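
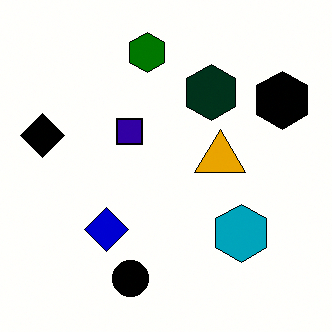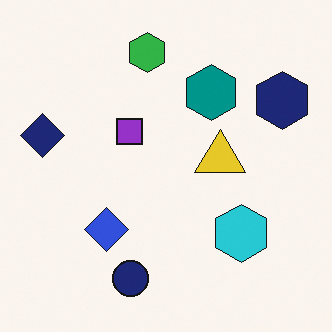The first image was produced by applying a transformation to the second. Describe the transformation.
Given much higher contrast.

Tones are pushed away from mid-grey across the whole image — a global contrast change.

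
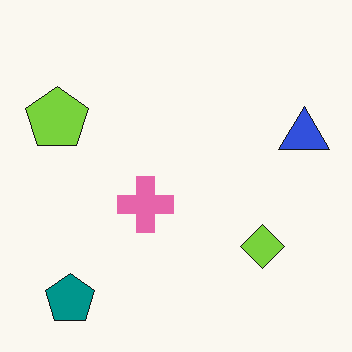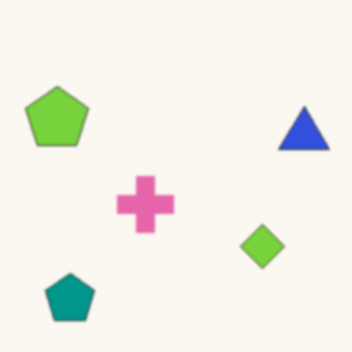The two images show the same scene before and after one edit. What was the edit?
The image was slightly softened.

Shape edges and outlines are uniformly softened across the whole image.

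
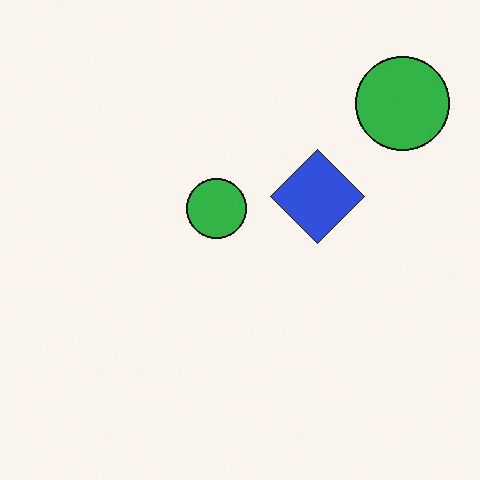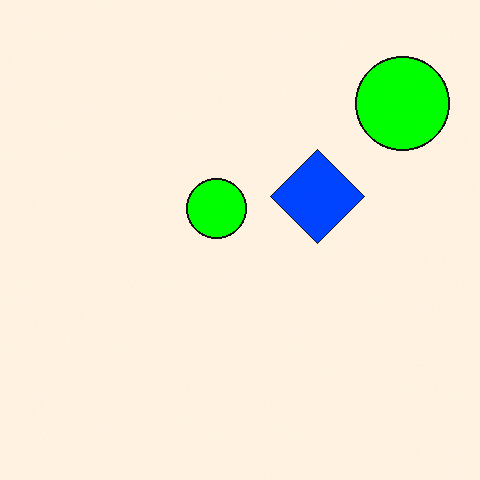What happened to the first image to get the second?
The transformation is: heavily oversaturated.

All colors are more vivid — a global saturation change.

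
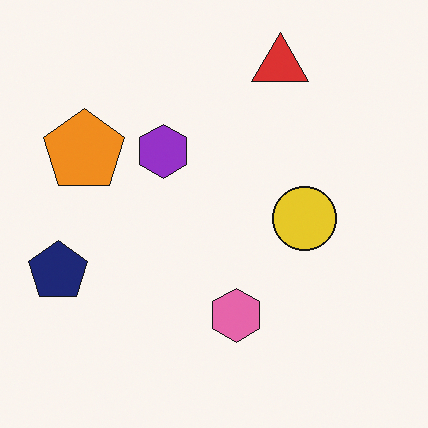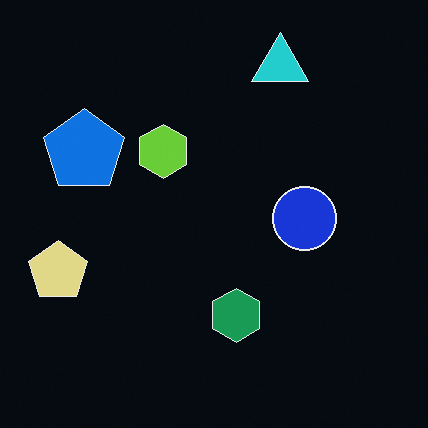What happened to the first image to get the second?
The image was color-inverted (negative).

The light background has become dark and every shape's color is its complement — a photographic negative.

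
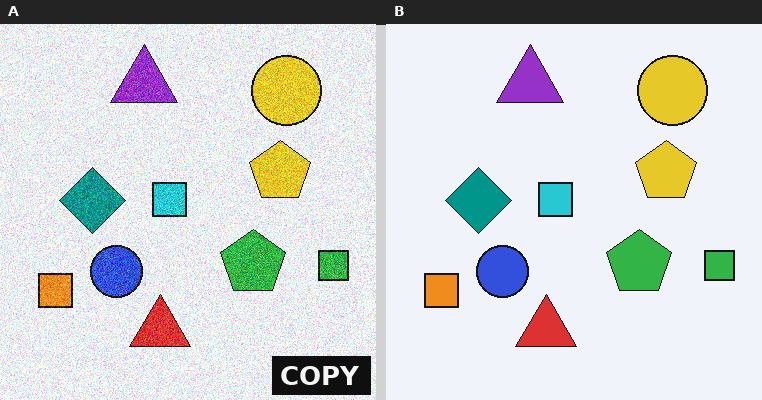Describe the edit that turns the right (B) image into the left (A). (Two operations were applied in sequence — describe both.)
The image was degraded with strong gaussian noise, then watermarked with the text "COPY" in the lower-right corner.

Random speckle covers the whole image, including the flat background. A dark label reading "COPY" appears in the lower-right corner.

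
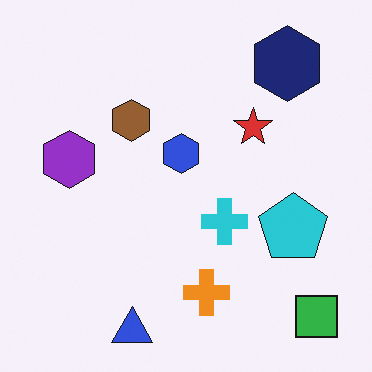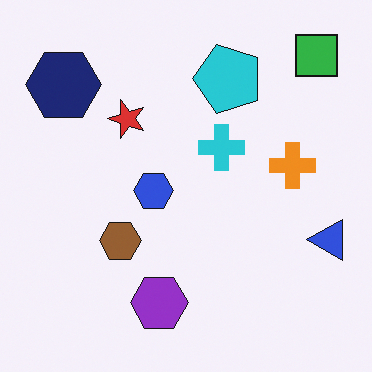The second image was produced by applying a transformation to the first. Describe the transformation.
It was rotated 90° counter-clockwise.

The green square sits in the bottom-right of the first image and the top-right of the second — consistent with a whole-image 90° counter-clockwise rotation.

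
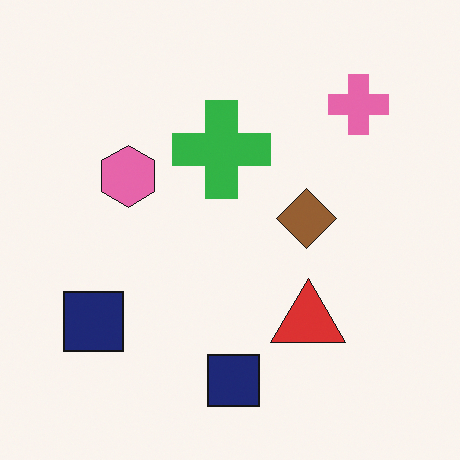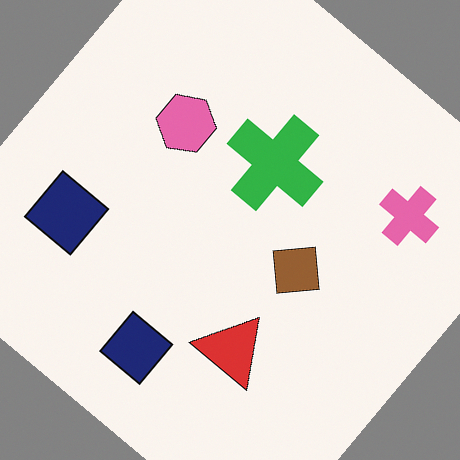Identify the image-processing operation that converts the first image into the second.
The transformation is: rotated clockwise by a large amount — several tens of degrees.

Every shape is tilted by the same angle and the image corners show triangular fill wedges — a whole-image rotation by a non-right angle.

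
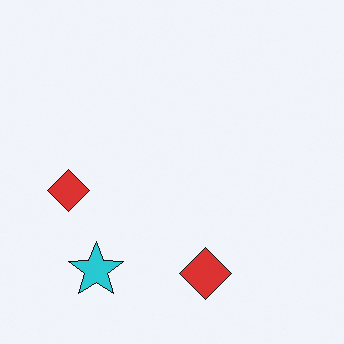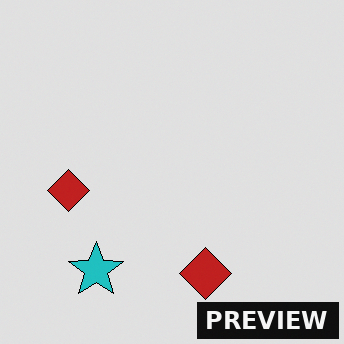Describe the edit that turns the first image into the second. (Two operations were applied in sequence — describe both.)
The second image is the first moderately posterized, then watermarked with the text "PREVIEW" in the lower-right corner.

Each flat color has snapped to a coarser quantized level — most visibly, the near-white background has dropped to a flat grey. A dark label reading "PREVIEW" appears in the lower-right corner.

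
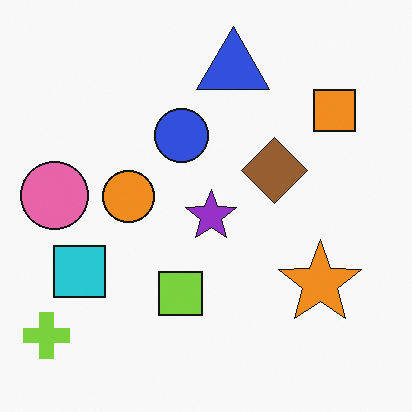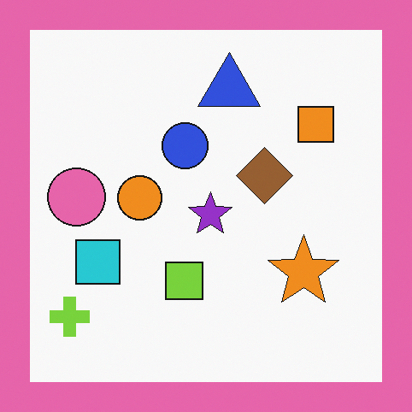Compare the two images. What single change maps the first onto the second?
This is the original image framed with a pink border.

A solid pink frame runs around the edge of the second image, with the content slightly shrunk inside it.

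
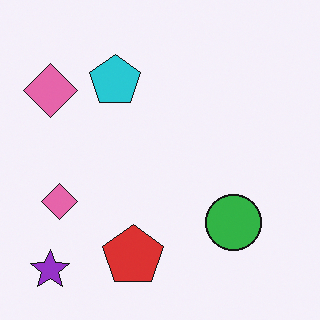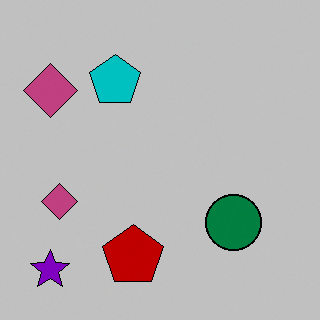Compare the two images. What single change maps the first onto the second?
The transformation is: aggressively posterized.

Each flat color has snapped to a coarser quantized level — most visibly, the near-white background has dropped to a flat grey.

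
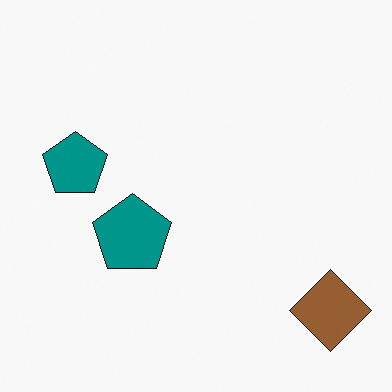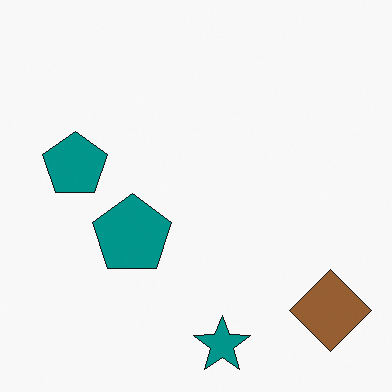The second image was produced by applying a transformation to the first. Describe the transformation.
The transformation is: overlaid with an additional teal star.

A teal star appears in the second image that is absent from the first.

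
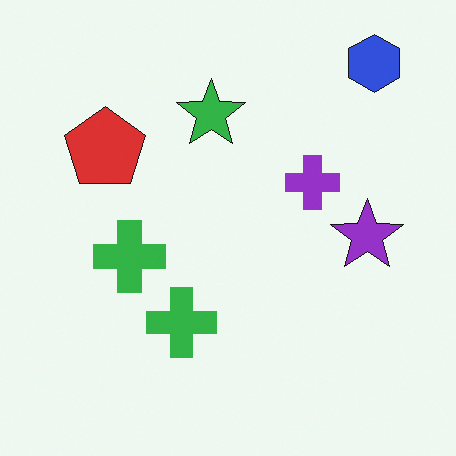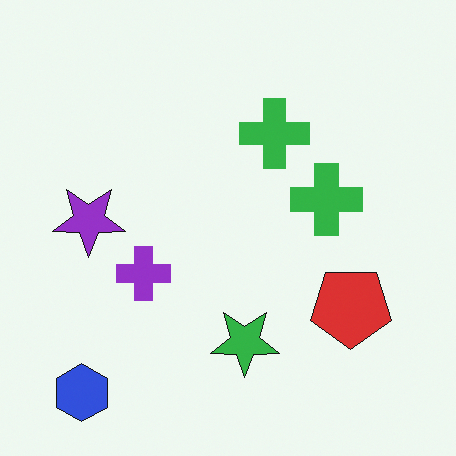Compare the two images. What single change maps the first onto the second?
The image was rotated 180°.

The blue hexagon sits in the top-right of the first image and the bottom-left of the second — consistent with a whole-image 180° rotation.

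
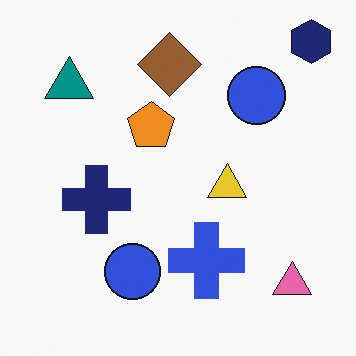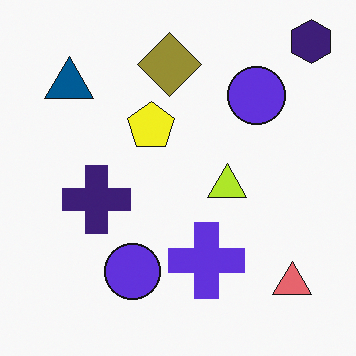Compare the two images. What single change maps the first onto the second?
The transformation is: hue-shifted slightly.

Every shape's color has rotated by the same amount around the hue wheel — a uniform hue shift.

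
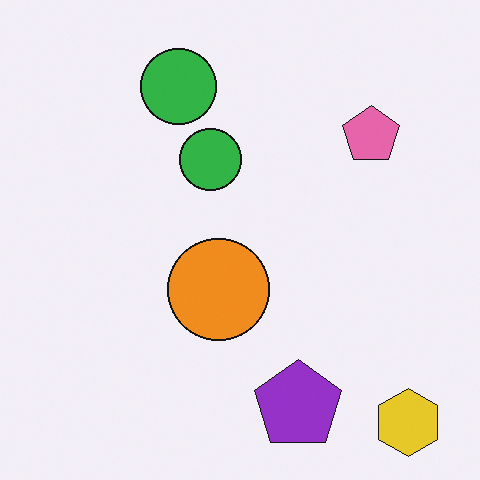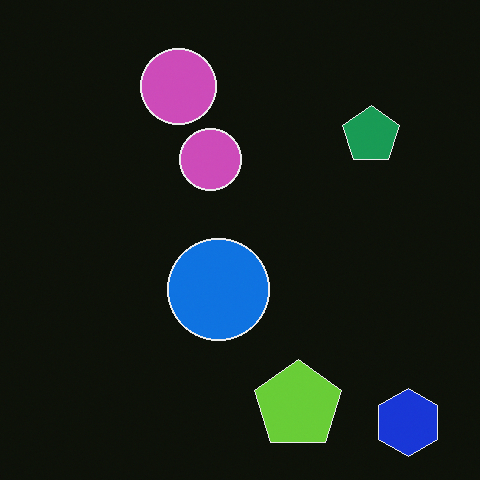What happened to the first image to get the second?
The image was color-inverted (negative).

The light background has become dark and every shape's color is its complement — a photographic negative.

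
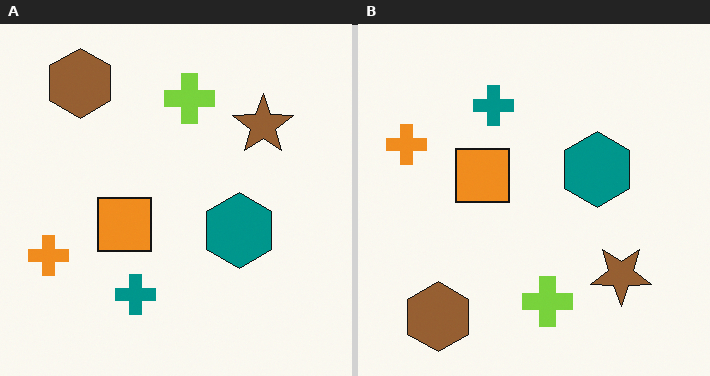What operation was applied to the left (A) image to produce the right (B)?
It was flipped vertically (top ↔ bottom).

The brown hexagon is in the top-left of the left (A) image and the bottom-left of the right (B) — shapes on opposite sides of the horizontal midline have swapped in a mirror flip.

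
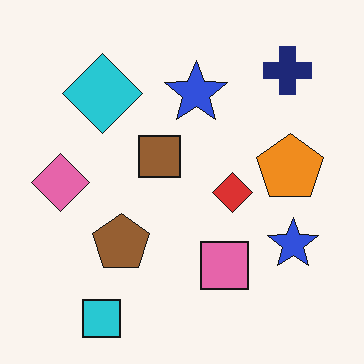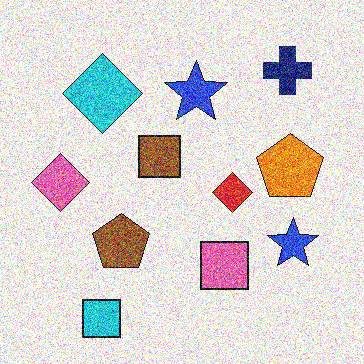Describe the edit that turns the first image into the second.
The second image is the first degraded with heavy additive noise.

Random speckle covers the whole image, including the flat background.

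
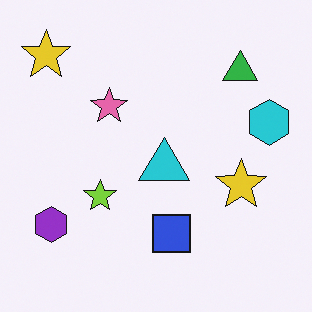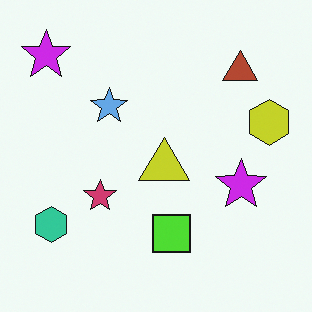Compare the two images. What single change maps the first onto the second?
The image was hue-shifted by a large amount.

Every shape's color has rotated by the same amount around the hue wheel — a uniform hue shift.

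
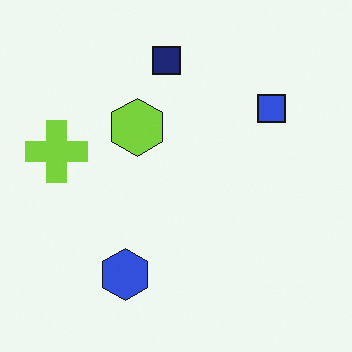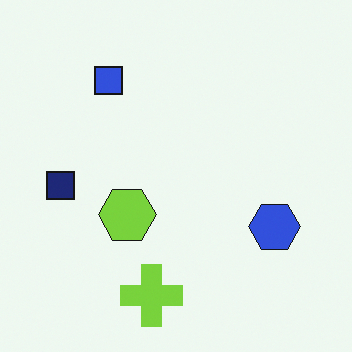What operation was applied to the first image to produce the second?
Rotated 90° counter-clockwise.

The lime cross sits in the left of the first image and the bottom of the second — consistent with a whole-image 90° counter-clockwise rotation.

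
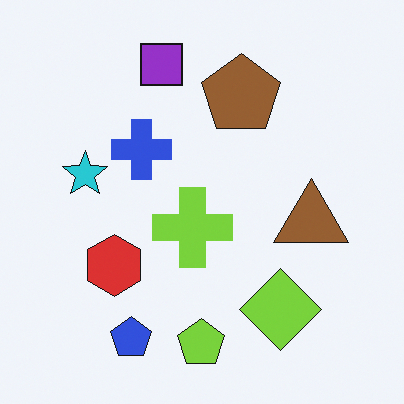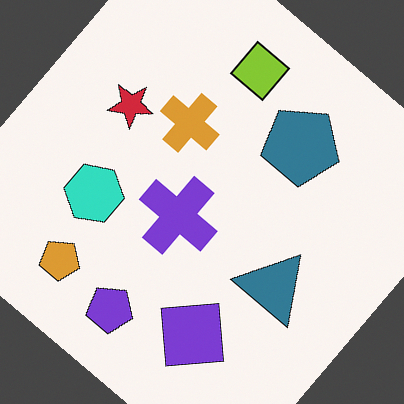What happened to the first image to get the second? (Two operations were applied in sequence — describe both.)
This is the original image rotated clockwise by a large amount — several tens of degrees, then hue-shifted through roughly half the color wheel.

Every shape is tilted by the same angle and the image corners show triangular fill wedges — a whole-image rotation by a non-right angle. Every shape's color has rotated by the same amount around the hue wheel — a uniform hue shift.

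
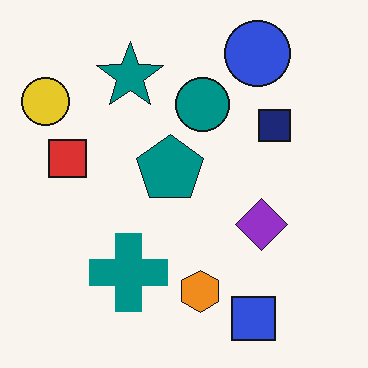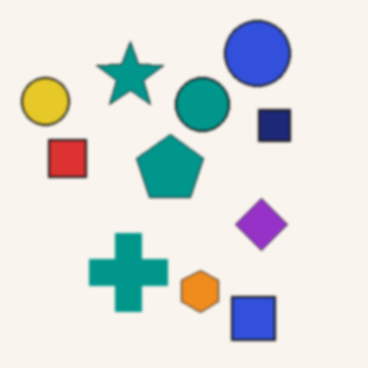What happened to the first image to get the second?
The transformation is: given a subtle gaussian blur.

Shape edges and outlines are uniformly softened across the whole image.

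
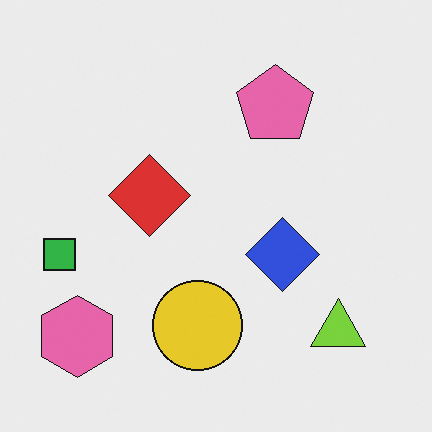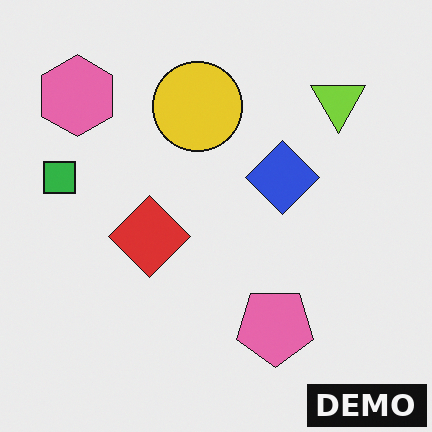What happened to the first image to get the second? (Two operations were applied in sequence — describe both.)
Flipped vertically (top ↔ bottom), then watermarked with the text "DEMO" in the lower-right corner.

The pink hexagon is in the bottom-left of the first image and the top-left of the second — shapes on opposite sides of the horizontal midline have swapped in a mirror flip. A dark label reading "DEMO" appears in the lower-right corner.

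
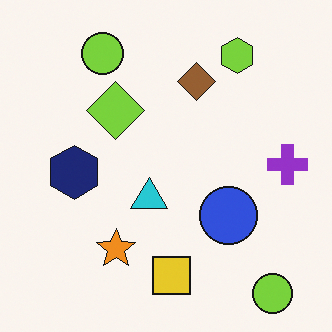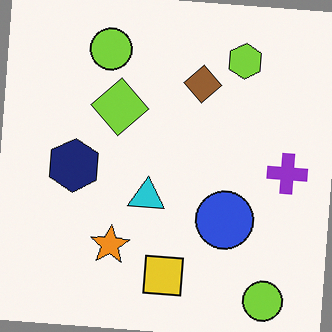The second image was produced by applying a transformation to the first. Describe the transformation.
The image was rotated clockwise by a few degrees.

Every shape is tilted by the same angle and the image corners show triangular fill wedges — a whole-image rotation by a non-right angle.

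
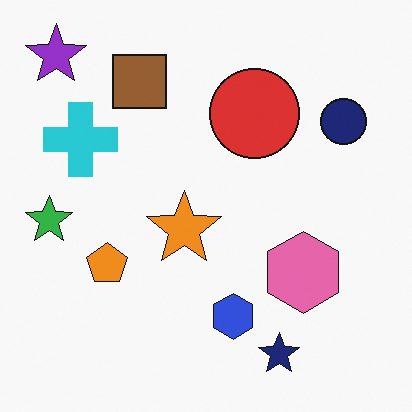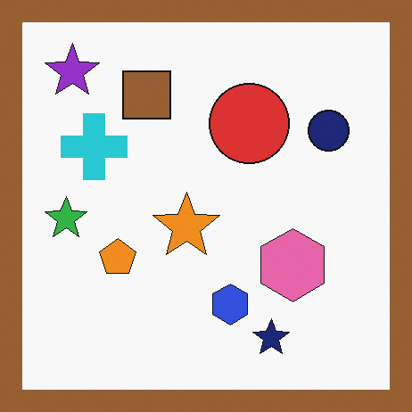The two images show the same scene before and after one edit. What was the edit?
It was framed with a brown border.

A solid brown frame runs around the edge of the second image, with the content slightly shrunk inside it.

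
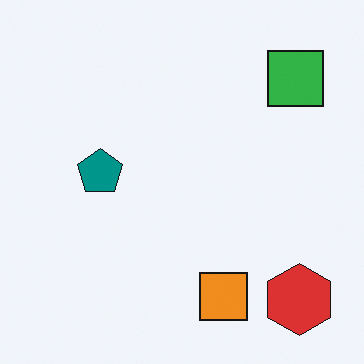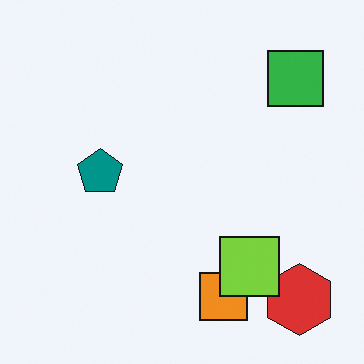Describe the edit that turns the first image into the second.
Overlaid with an additional lime square.

A lime square appears in the second image that is absent from the first.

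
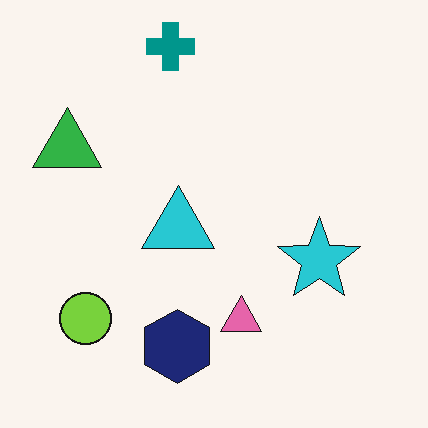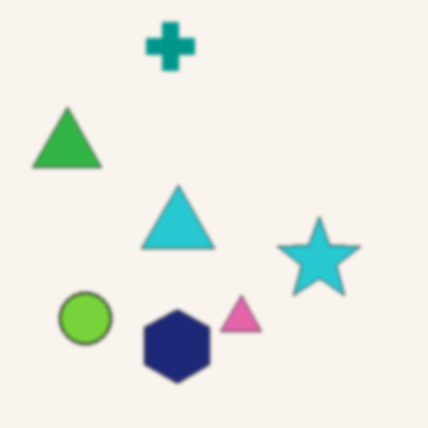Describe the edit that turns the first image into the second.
The transformation is: slightly softened.

Shape edges and outlines are uniformly softened across the whole image.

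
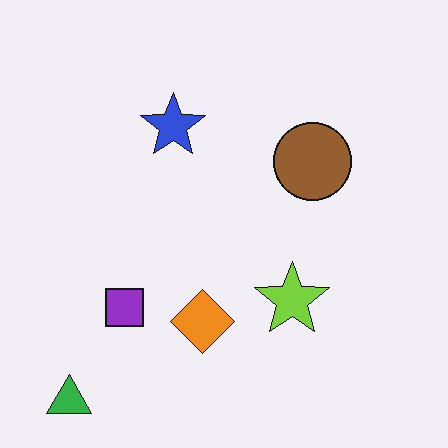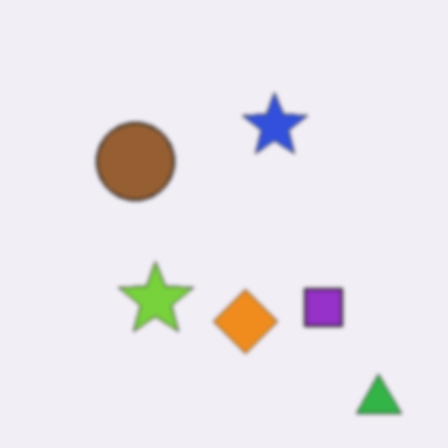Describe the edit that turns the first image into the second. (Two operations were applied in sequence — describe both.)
The transformation is: flipped horizontally (left ↔ right), then slightly softened.

The green triangle is in the bottom-left of the first image and the bottom-right of the second — shapes on opposite sides of the vertical midline have swapped in a mirror flip. Shape edges and outlines are uniformly softened across the whole image.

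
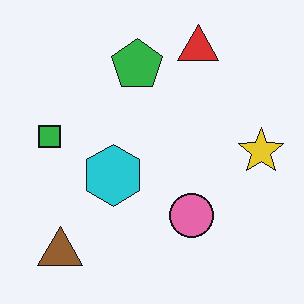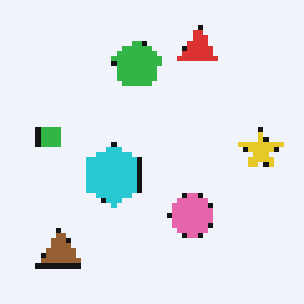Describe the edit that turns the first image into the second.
The second image is the first mildly pixelated.

Shapes are reduced to large square blocks; fine edges and outlines are lost — a downscale-then-upscale (mosaic) effect.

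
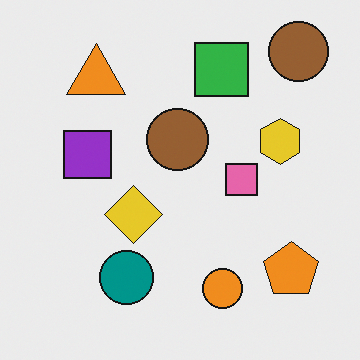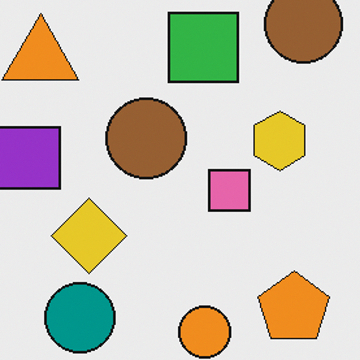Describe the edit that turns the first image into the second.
It was cropped slightly and scaled back up.

The visible shapes are larger and the field of view is narrower; shapes near the original edges may be partly or wholly outside the frame — a crop-and-rescale.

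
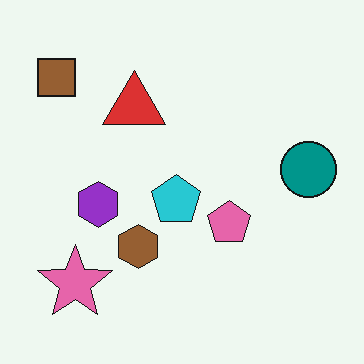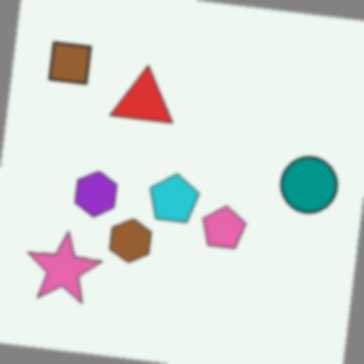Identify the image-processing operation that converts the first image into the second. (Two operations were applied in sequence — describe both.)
The transformation is: rotated clockwise by a small amount, then lightly blurred.

Every shape is tilted by the same angle and the image corners show triangular fill wedges — a whole-image rotation by a non-right angle. Shape edges and outlines are uniformly softened across the whole image.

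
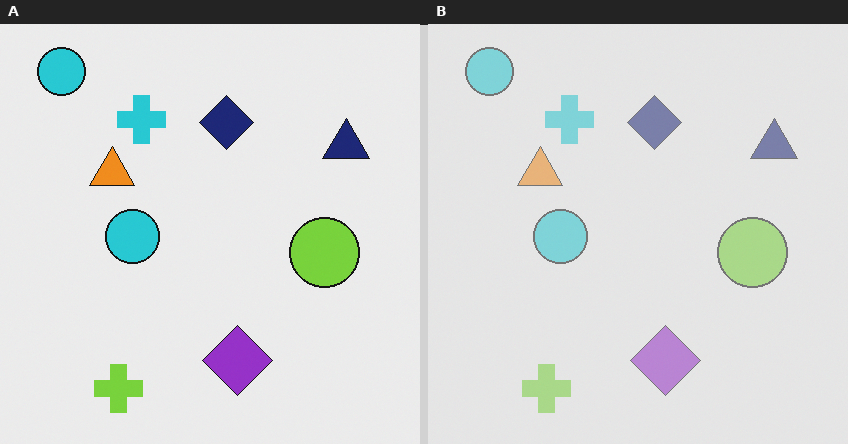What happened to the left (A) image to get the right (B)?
It was washed out (contrast reduced).

Tones are pushed toward mid-grey across the whole image — a global contrast change.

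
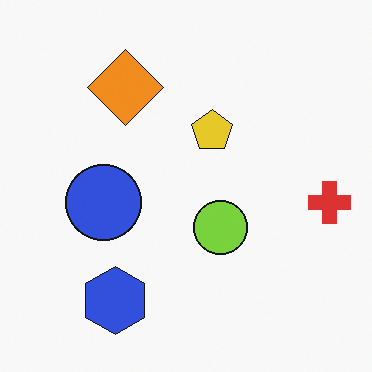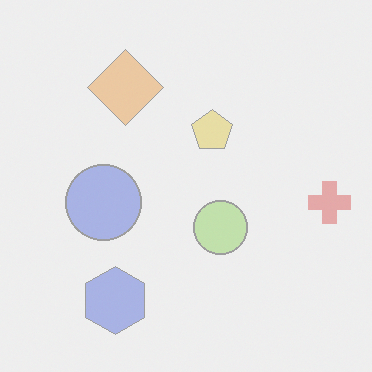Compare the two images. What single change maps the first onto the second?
The second image is the first washed out (contrast reduced).

Tones are pushed toward mid-grey across the whole image — a global contrast change.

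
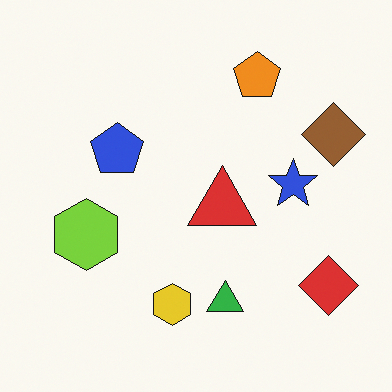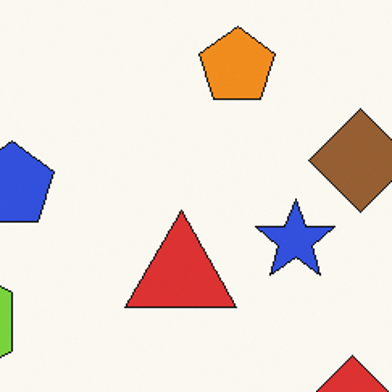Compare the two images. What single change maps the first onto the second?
The image was cropped to a modestly smaller region and rescaled.

The visible shapes are larger and the field of view is narrower; shapes near the original edges may be partly or wholly outside the frame — a crop-and-rescale.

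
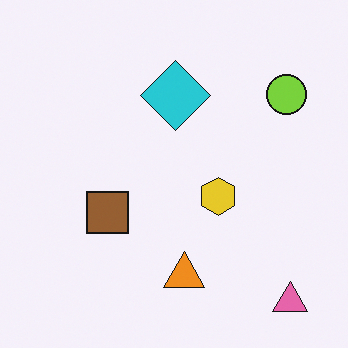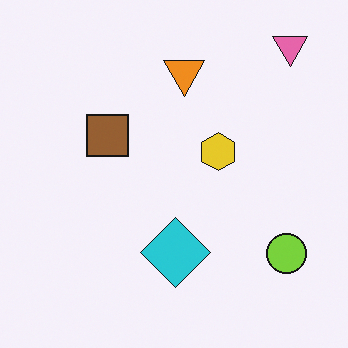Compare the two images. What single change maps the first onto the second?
The image was flipped vertically (top ↔ bottom).

The pink triangle is in the bottom-right of the first image and the top-right of the second — shapes on opposite sides of the horizontal midline have swapped in a mirror flip.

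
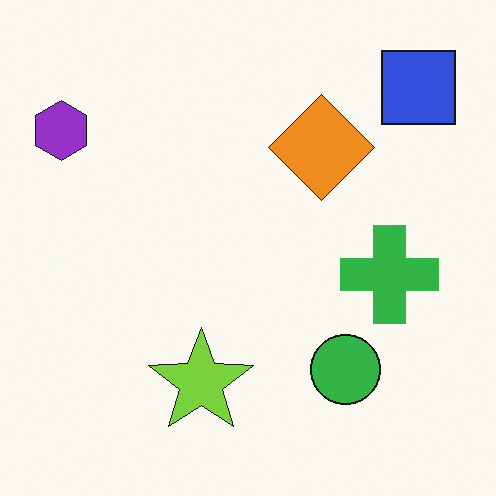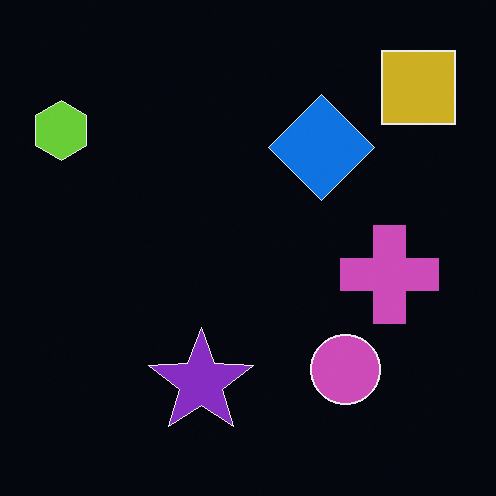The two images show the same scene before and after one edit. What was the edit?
It was color-inverted (negative).

The light background has become dark and every shape's color is its complement — a photographic negative.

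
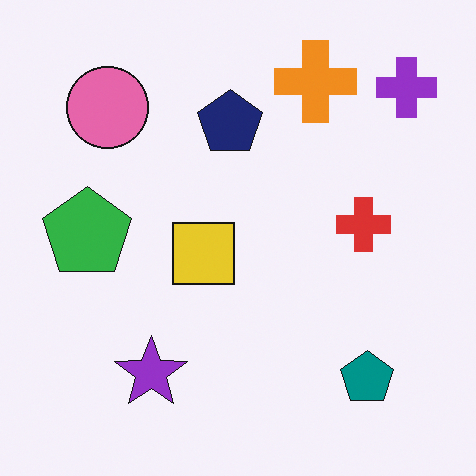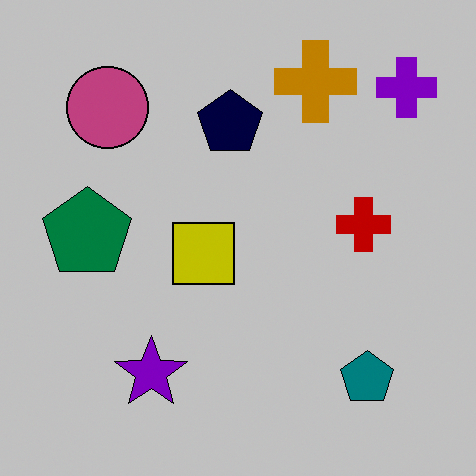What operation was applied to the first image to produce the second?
It was heavily posterized to just a handful of flat colors.

Each flat color has snapped to a coarser quantized level — most visibly, the near-white background has dropped to a flat grey.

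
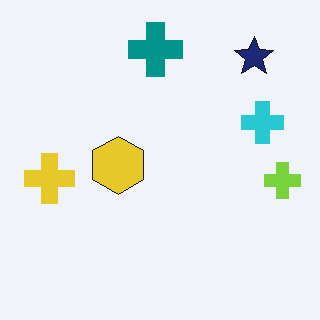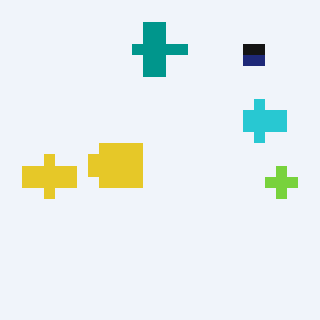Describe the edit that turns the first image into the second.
Coarsely pixelated.

Shapes are reduced to large square blocks; fine edges and outlines are lost — a downscale-then-upscale (mosaic) effect.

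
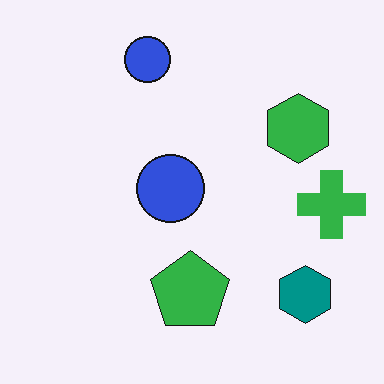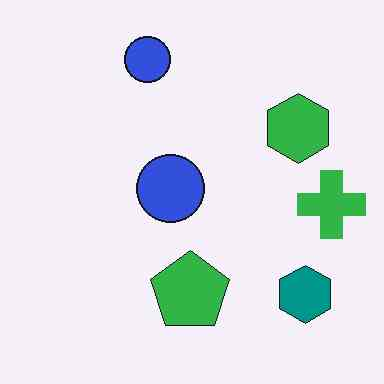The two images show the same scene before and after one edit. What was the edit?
The second image is the first given moderate JPEG compression.

Blocky 8×8 compression artifacts appear around shape edges and the flat background shows ringing — characteristic JPEG degradation.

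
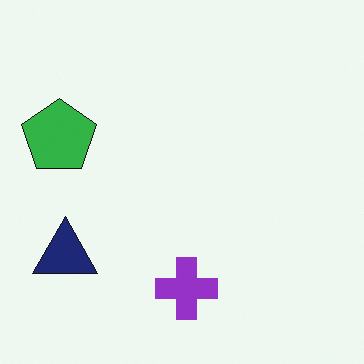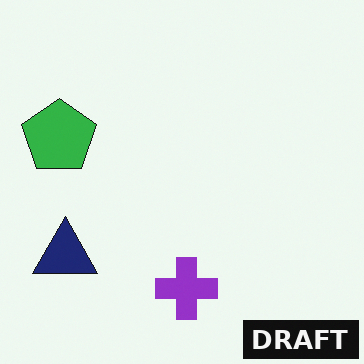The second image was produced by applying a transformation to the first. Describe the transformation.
Watermarked with the text "DRAFT" in the lower-right corner.

A dark label reading "DRAFT" appears in the lower-right corner.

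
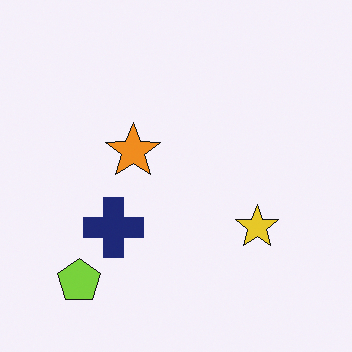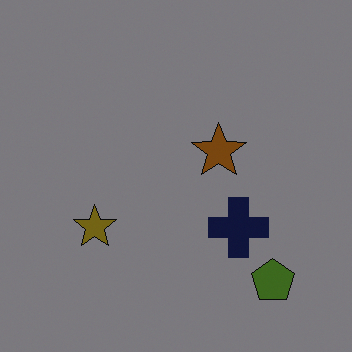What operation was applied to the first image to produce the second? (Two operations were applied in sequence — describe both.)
The second image is the first flipped horizontally (left ↔ right), then substantially darkened.

The lime pentagon is in the bottom-left of the first image and the bottom-right of the second — shapes on opposite sides of the vertical midline have swapped in a mirror flip. Every pixel — background and shapes alike — is uniformly darkened.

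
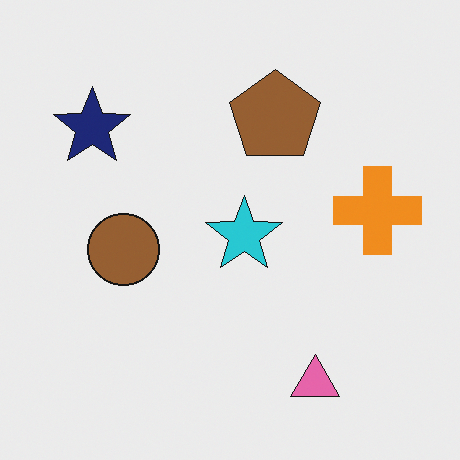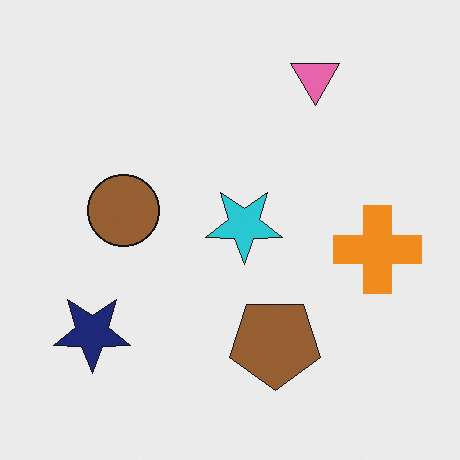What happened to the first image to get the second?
The image was flipped vertically (top ↔ bottom).

The pink triangle is in the bottom-right of the first image and the top-right of the second — shapes on opposite sides of the horizontal midline have swapped in a mirror flip.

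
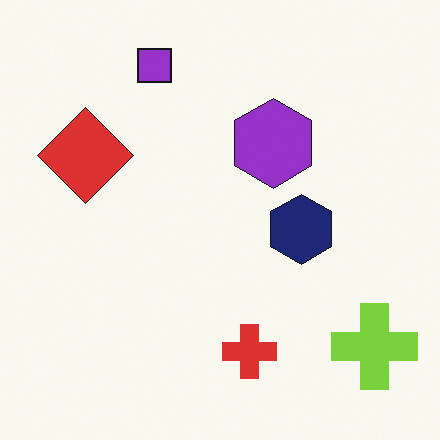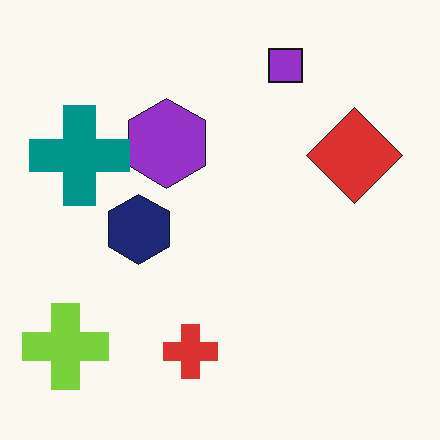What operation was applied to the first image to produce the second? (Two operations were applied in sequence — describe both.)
This is the original image flipped horizontally (left ↔ right), then overlaid with an additional teal cross.

The lime cross is in the bottom-right of the first image and the bottom-left of the second — shapes on opposite sides of the vertical midline have swapped in a mirror flip. A teal cross appears in the second image that is absent from the first.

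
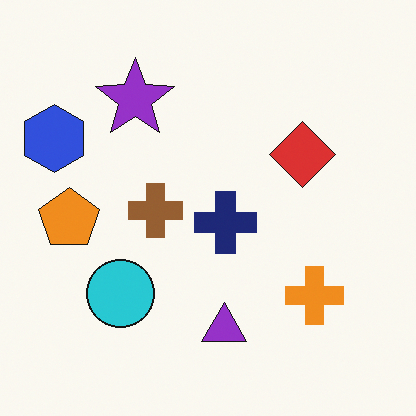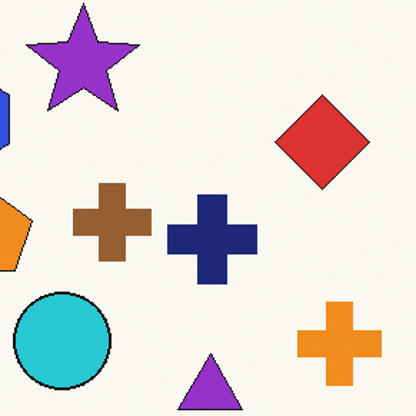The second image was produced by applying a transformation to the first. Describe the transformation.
The transformation is: cropped slightly and scaled back up.

The visible shapes are larger and the field of view is narrower; shapes near the original edges may be partly or wholly outside the frame — a crop-and-rescale.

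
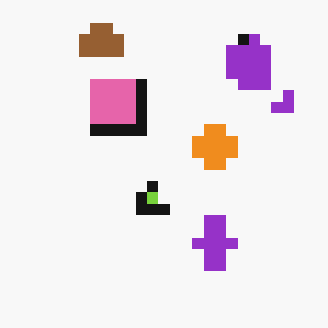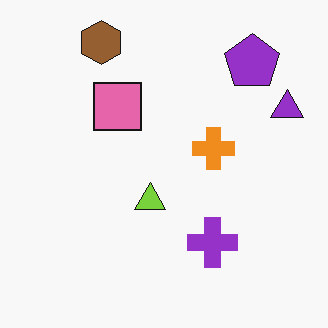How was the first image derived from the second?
It was coarsely pixelated.

Shapes are reduced to large square blocks; fine edges and outlines are lost — a downscale-then-upscale (mosaic) effect.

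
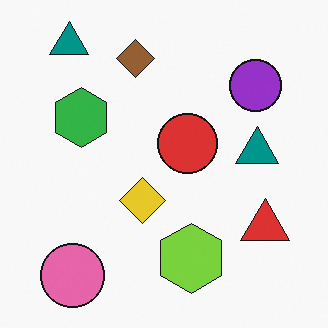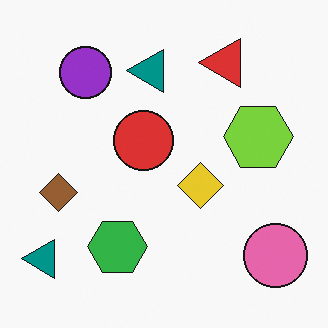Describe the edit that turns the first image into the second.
Rotated 90° counter-clockwise.

The pink circle sits in the bottom-left of the first image and the bottom-right of the second — consistent with a whole-image 90° counter-clockwise rotation.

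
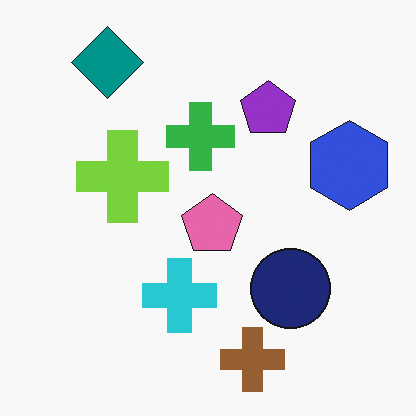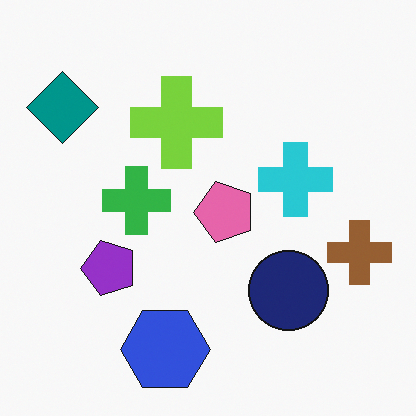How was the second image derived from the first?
Transposed (reflected across the top-left ↔ bottom-right diagonal).

Shapes have swapped their row and column positions — what was in the top-right is now in the bottom-left — a diagonal reflection.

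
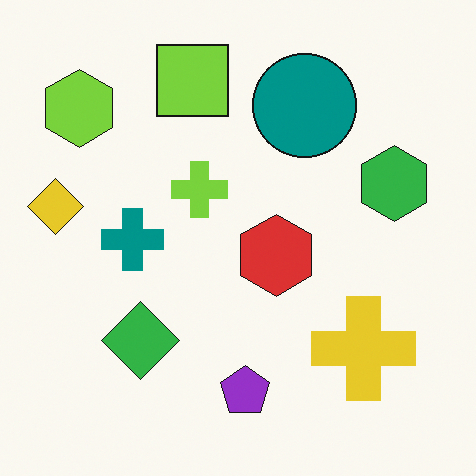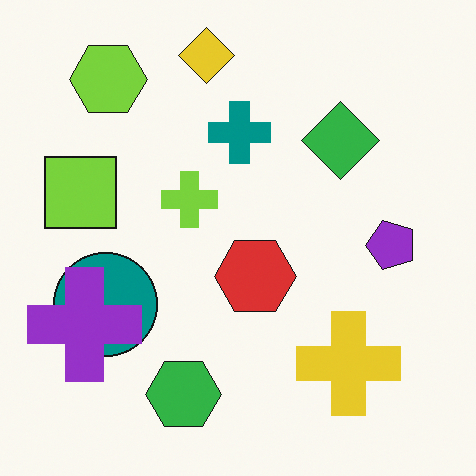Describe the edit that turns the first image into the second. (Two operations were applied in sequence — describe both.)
It was transposed (reflected across the top-left ↔ bottom-right diagonal), then overlaid with an additional purple cross.

Shapes have swapped their row and column positions — what was in the top-right is now in the bottom-left — a diagonal reflection. A purple cross appears in the second image that is absent from the first.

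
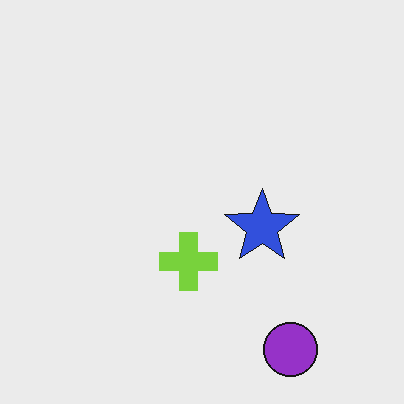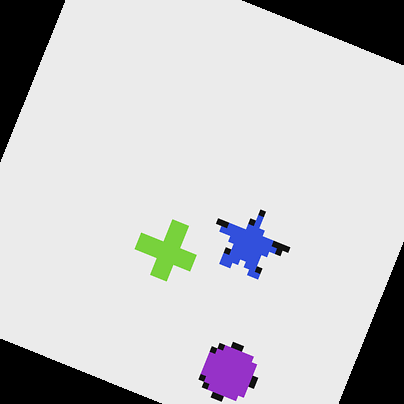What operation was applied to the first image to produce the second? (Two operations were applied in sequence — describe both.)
Pixelated into visible square blocks, then rotated clockwise by a moderate amount.

Shapes are reduced to large square blocks; fine edges and outlines are lost — a downscale-then-upscale (mosaic) effect. Every shape is tilted by the same angle and the image corners show triangular fill wedges — a whole-image rotation by a non-right angle.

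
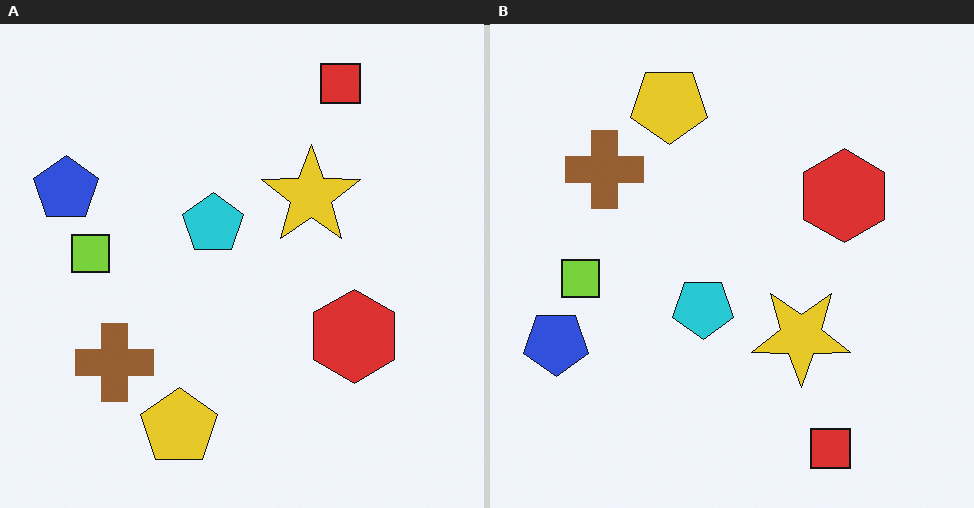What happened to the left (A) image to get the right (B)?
It was flipped vertically (top ↔ bottom).

The red square is in the top-right of the left (A) image and the bottom-right of the right (B) — shapes on opposite sides of the horizontal midline have swapped in a mirror flip.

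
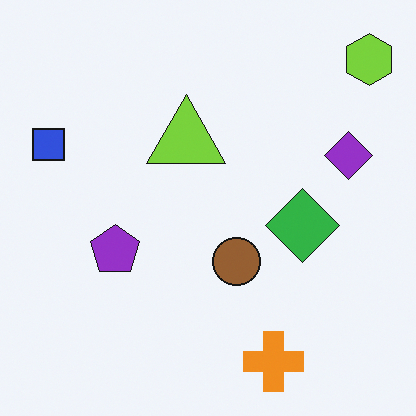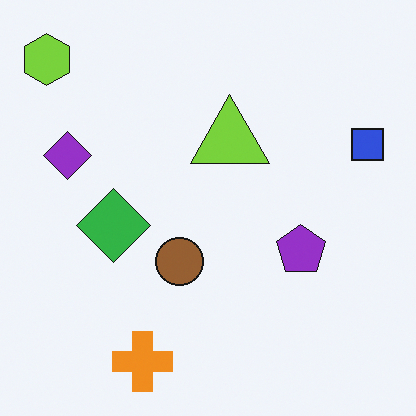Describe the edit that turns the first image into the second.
Flipped horizontally (left ↔ right).

The lime hexagon is in the top-right of the first image and the top-left of the second — shapes on opposite sides of the vertical midline have swapped in a mirror flip.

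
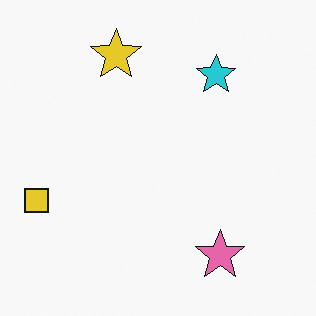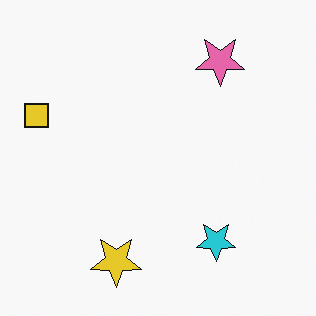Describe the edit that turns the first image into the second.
The image was flipped vertically (top ↔ bottom).

The yellow star is in the top of the first image and the bottom of the second — shapes on opposite sides of the horizontal midline have swapped in a mirror flip.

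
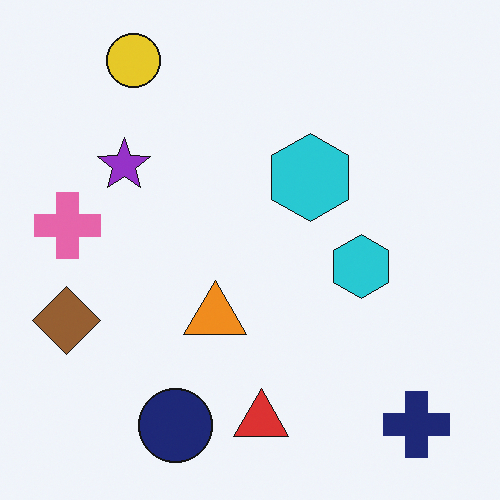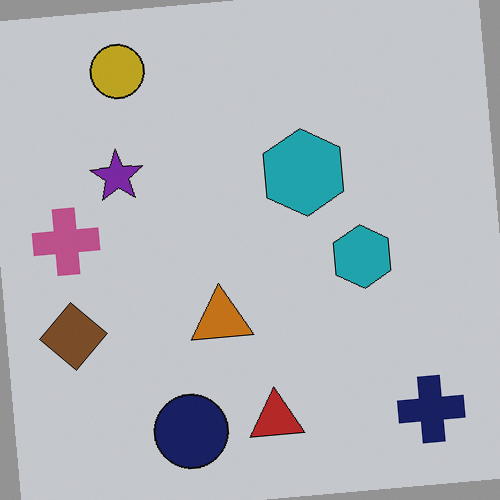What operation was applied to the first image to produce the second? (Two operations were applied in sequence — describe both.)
The second image is the first rotated counter-clockwise by a slight angle, then slightly darkened.

Every shape is tilted by the same angle and the image corners show triangular fill wedges — a whole-image rotation by a non-right angle. Every pixel — background and shapes alike — is uniformly darkened.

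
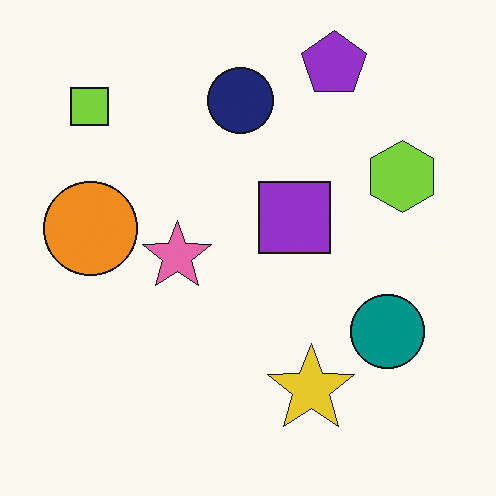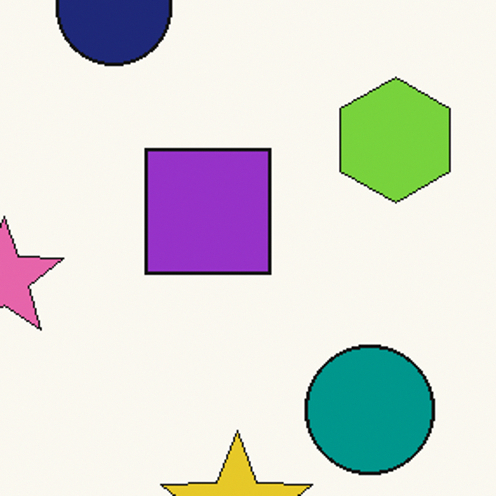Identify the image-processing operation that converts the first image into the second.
It was cropped to a noticeably smaller region and rescaled.

The visible shapes are larger and the field of view is narrower; shapes near the original edges may be partly or wholly outside the frame — a crop-and-rescale.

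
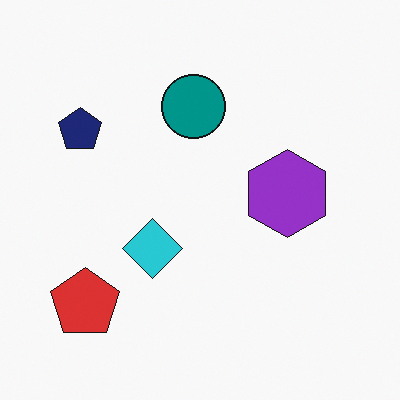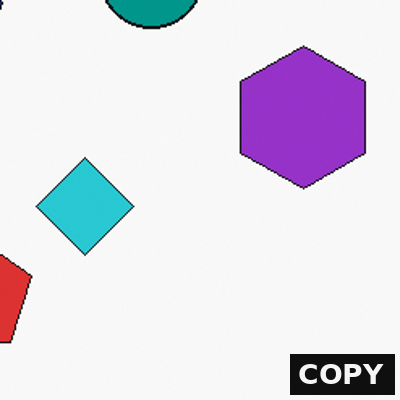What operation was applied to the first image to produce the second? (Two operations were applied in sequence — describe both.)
It was cropped to a noticeably smaller region and rescaled, then watermarked with the text "COPY" in the lower-right corner.

The visible shapes are larger and the field of view is narrower; shapes near the original edges may be partly or wholly outside the frame — a crop-and-rescale. A dark label reading "COPY" appears in the lower-right corner.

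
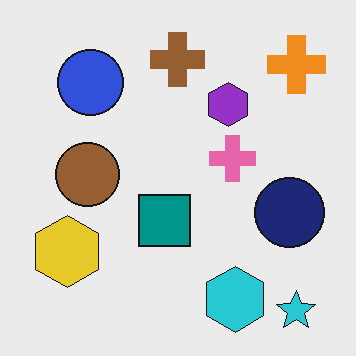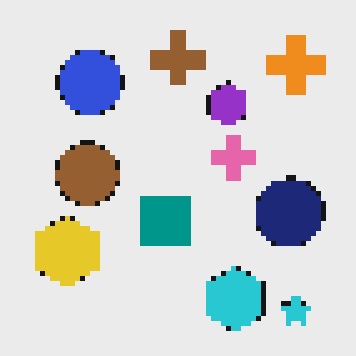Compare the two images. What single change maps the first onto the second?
It was lightly pixelated (a mild mosaic effect).

Shapes are reduced to large square blocks; fine edges and outlines are lost — a downscale-then-upscale (mosaic) effect.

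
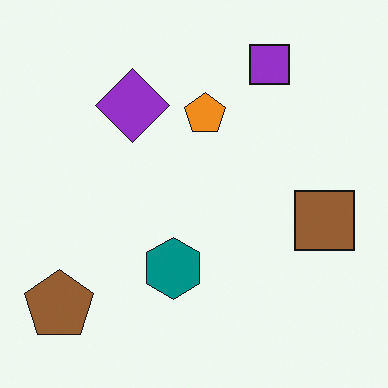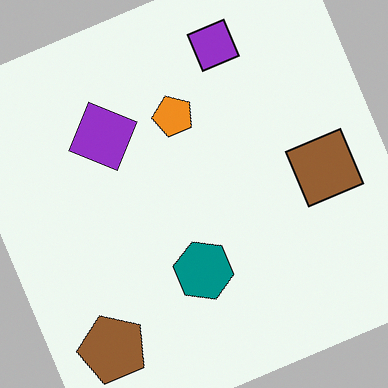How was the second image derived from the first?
This is the original image rotated counter-clockwise by a moderate amount.

Every shape is tilted by the same angle and the image corners show triangular fill wedges — a whole-image rotation by a non-right angle.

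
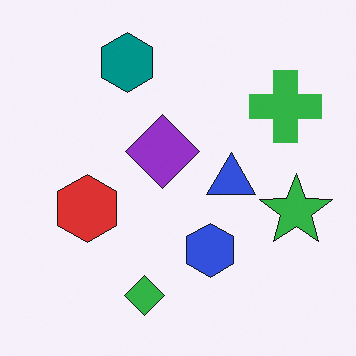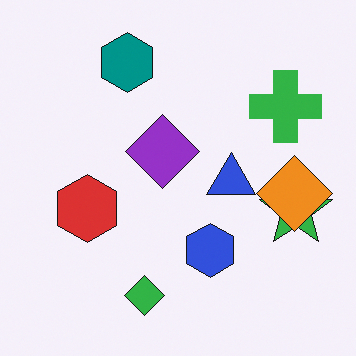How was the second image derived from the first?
Overlaid with an additional orange diamond.

An orange diamond appears in the second image that is absent from the first.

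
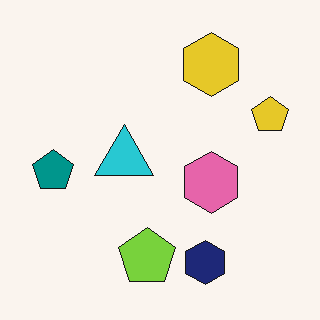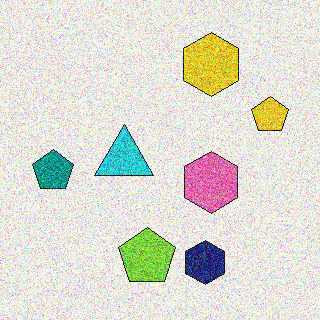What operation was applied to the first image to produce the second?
This is the original image degraded with a thick layer of grain.

Random speckle covers the whole image, including the flat background.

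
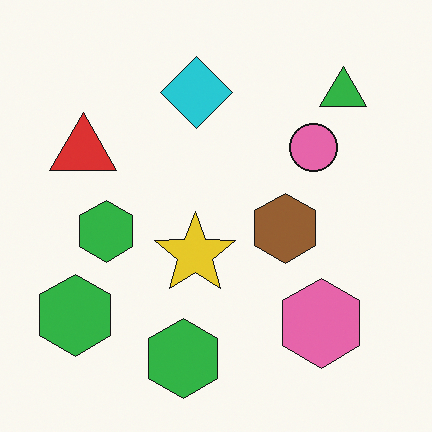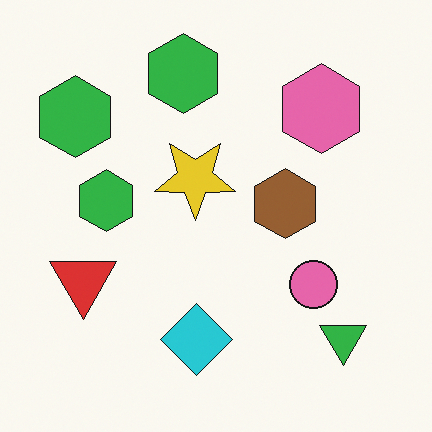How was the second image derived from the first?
The transformation is: flipped vertically (top ↔ bottom).

The cyan diamond is in the top of the first image and the bottom of the second — shapes on opposite sides of the horizontal midline have swapped in a mirror flip.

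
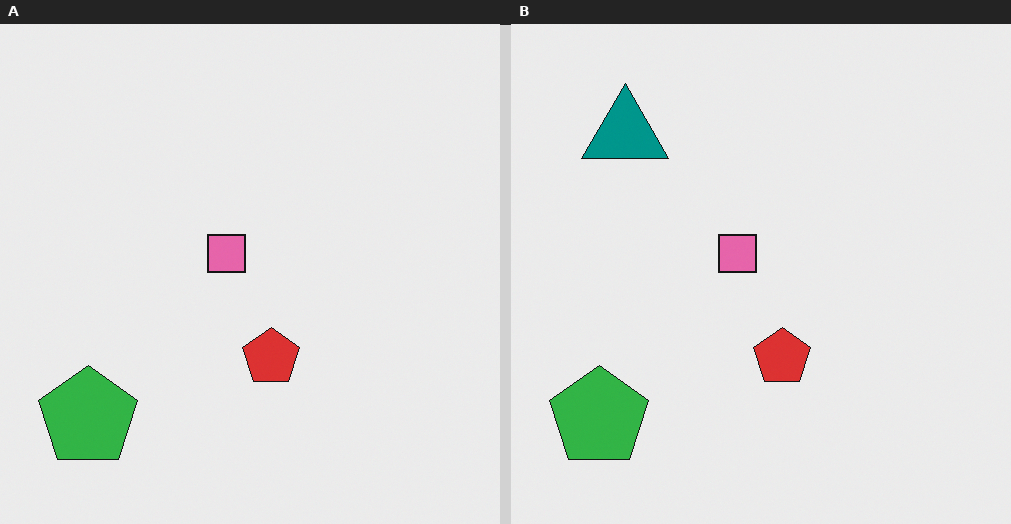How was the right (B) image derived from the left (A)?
Overlaid with an additional teal triangle.

A teal triangle appears in the right (B) image that is absent from the left (A).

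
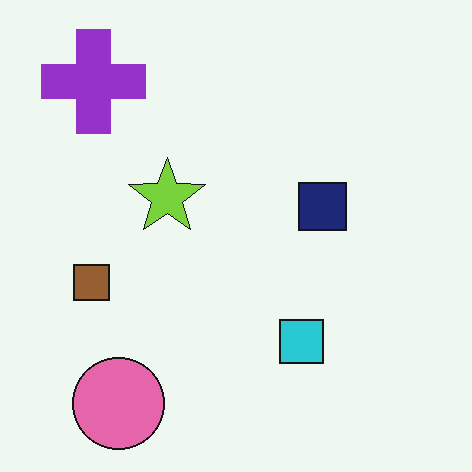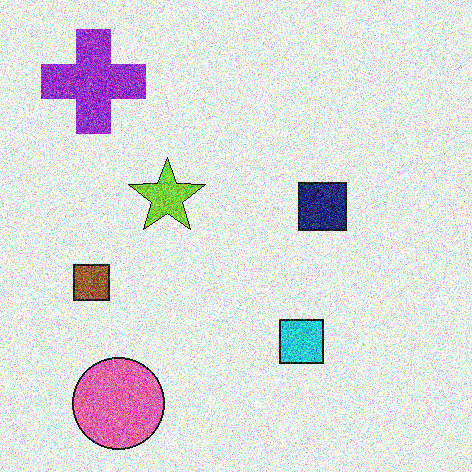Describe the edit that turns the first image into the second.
It was degraded with heavy additive noise.

Random speckle covers the whole image, including the flat background.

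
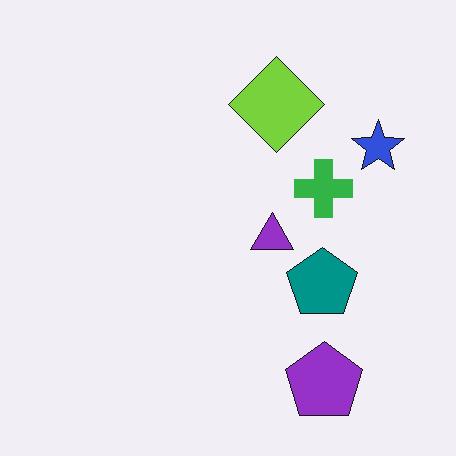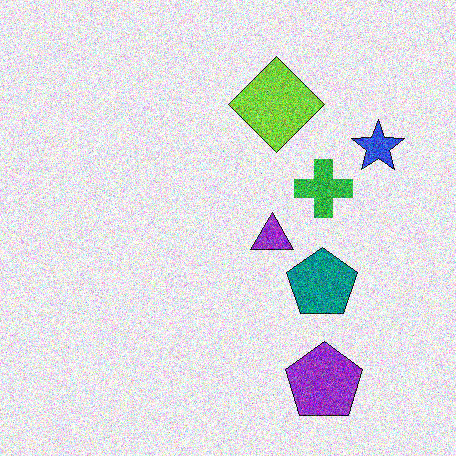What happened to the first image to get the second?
This is the original image degraded with heavy additive noise.

Random speckle covers the whole image, including the flat background.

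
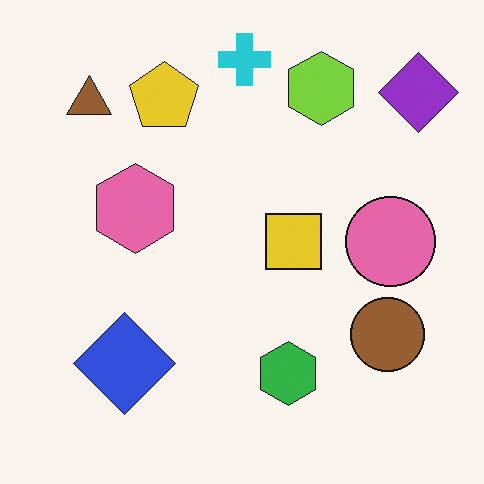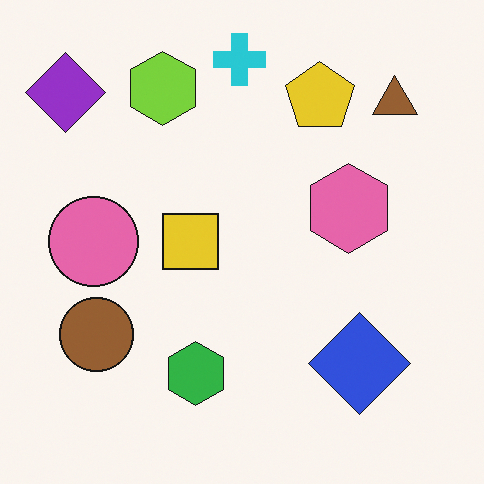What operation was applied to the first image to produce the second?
The image was flipped horizontally (left ↔ right).

The purple diamond is in the top-right of the first image and the top-left of the second — shapes on opposite sides of the vertical midline have swapped in a mirror flip.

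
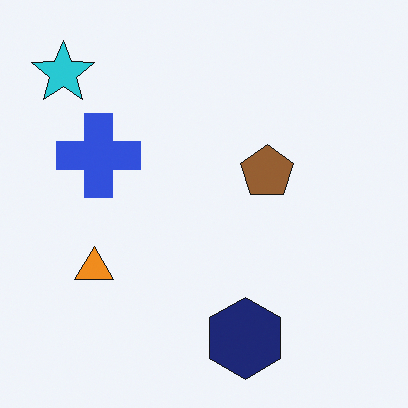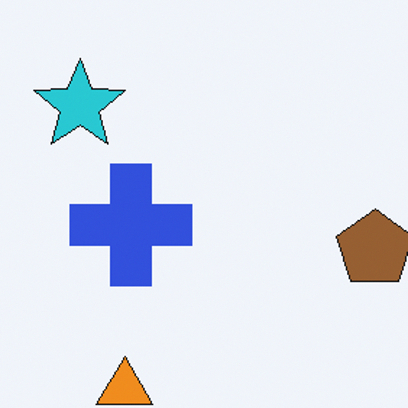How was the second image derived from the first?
Cropped slightly and scaled back up.

The visible shapes are larger and the field of view is narrower; shapes near the original edges may be partly or wholly outside the frame — a crop-and-rescale.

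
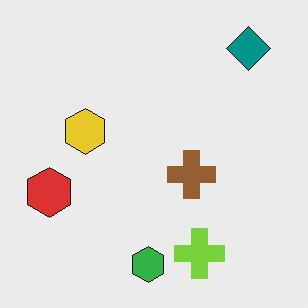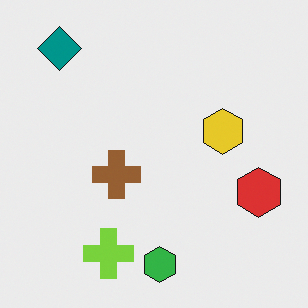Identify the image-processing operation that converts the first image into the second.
Flipped horizontally (left ↔ right).

The red hexagon is in the left of the first image and the right of the second — shapes on opposite sides of the vertical midline have swapped in a mirror flip.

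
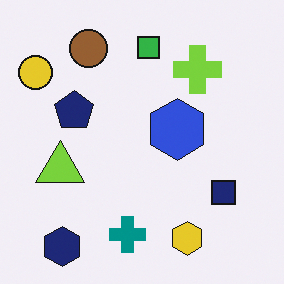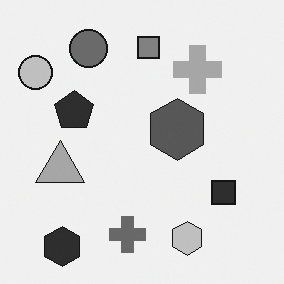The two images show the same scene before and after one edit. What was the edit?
The image was converted to grayscale.

All color is removed — every shape is now a shade of grey.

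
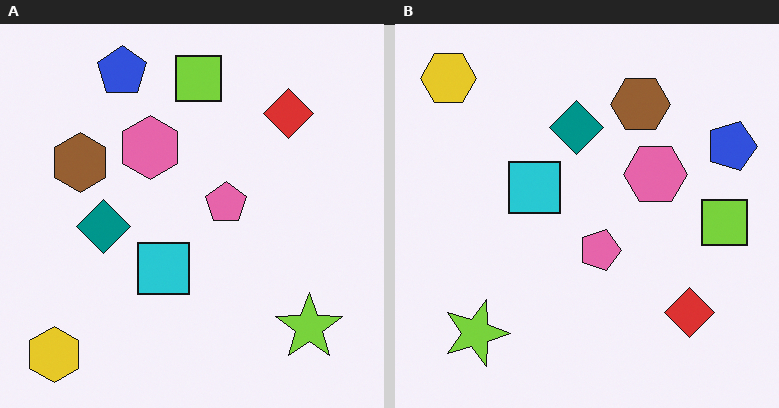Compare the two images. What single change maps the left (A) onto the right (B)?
This is the original image rotated 90° clockwise.

The yellow hexagon sits in the bottom-left of the left (A) image and the top-left of the right (B) — consistent with a whole-image 90° clockwise rotation.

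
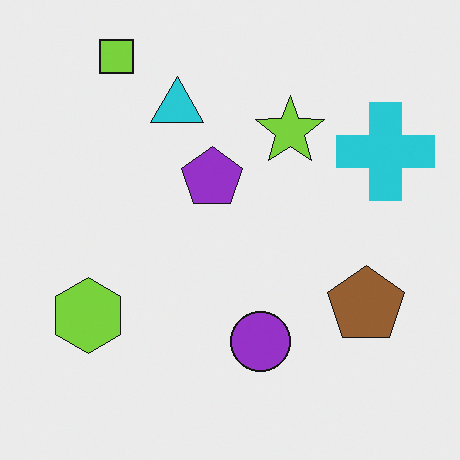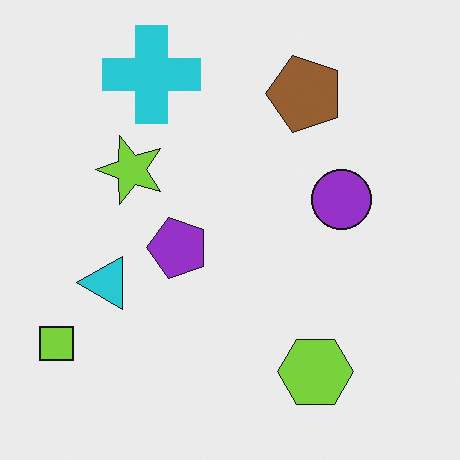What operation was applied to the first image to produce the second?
The second image is the first rotated 90° counter-clockwise.

The lime square sits in the top-left of the first image and the bottom-left of the second — consistent with a whole-image 90° counter-clockwise rotation.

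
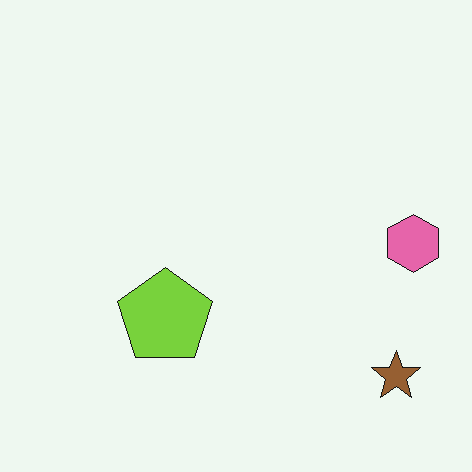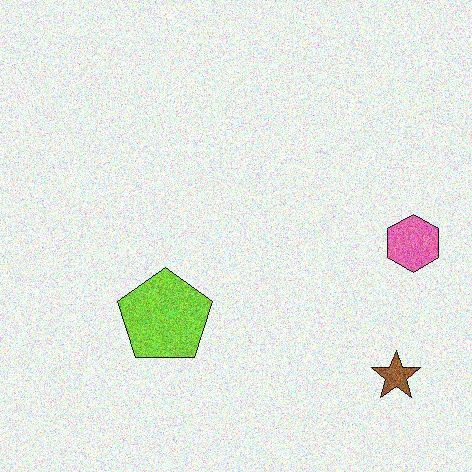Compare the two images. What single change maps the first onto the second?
This is the original image degraded with a thick layer of grain.

Random speckle covers the whole image, including the flat background.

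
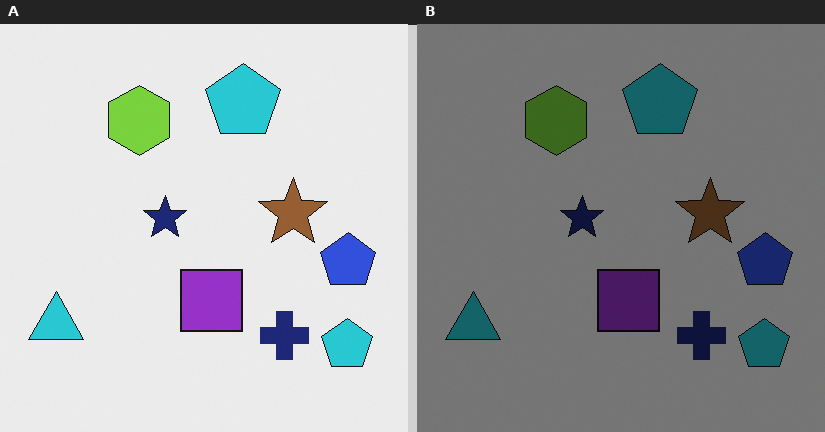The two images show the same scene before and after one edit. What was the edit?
It was noticeably darkened.

Every pixel — background and shapes alike — is uniformly darkened.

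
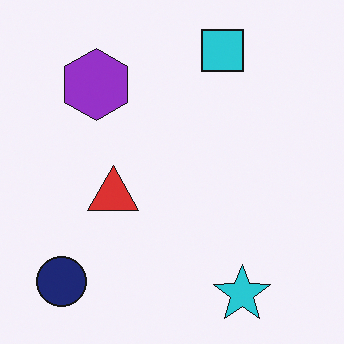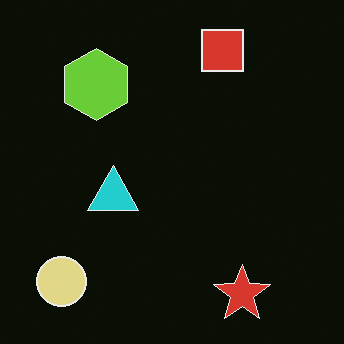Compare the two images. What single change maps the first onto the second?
This is the original image color-inverted (negative).

The light background has become dark and every shape's color is its complement — a photographic negative.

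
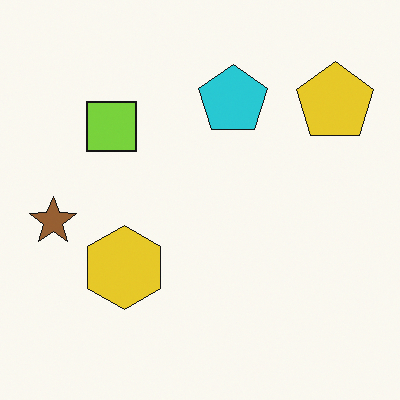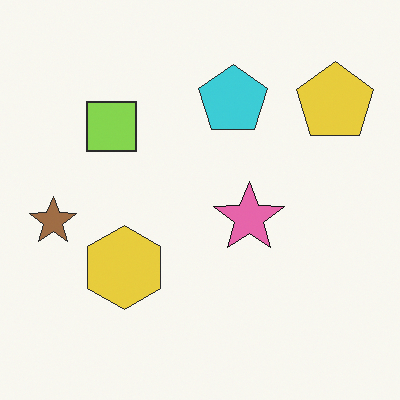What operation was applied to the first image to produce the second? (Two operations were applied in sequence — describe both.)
The second image is the first given slightly reduced contrast, then overlaid with an additional pink star.

Tones are pushed toward mid-grey across the whole image — a global contrast change. A pink star appears in the second image that is absent from the first.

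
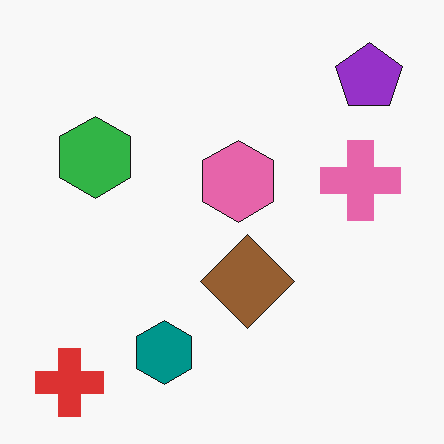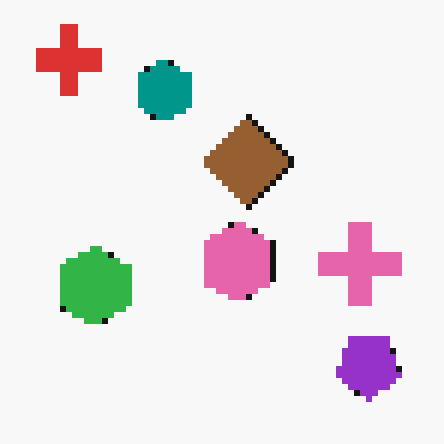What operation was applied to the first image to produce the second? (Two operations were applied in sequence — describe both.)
It was flipped vertically (top ↔ bottom), then moderately pixelated.

The red cross is in the bottom-left of the first image and the top-left of the second — shapes on opposite sides of the horizontal midline have swapped in a mirror flip. Shapes are reduced to large square blocks; fine edges and outlines are lost — a downscale-then-upscale (mosaic) effect.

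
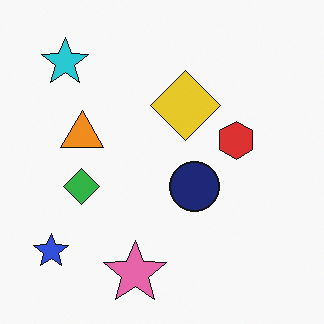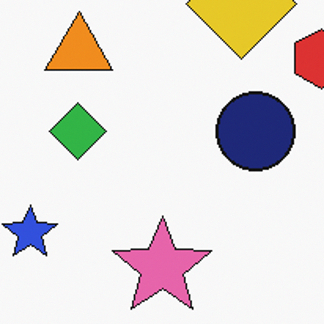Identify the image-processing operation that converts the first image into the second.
Cropped to a modestly smaller region and rescaled.

The visible shapes are larger and the field of view is narrower; shapes near the original edges may be partly or wholly outside the frame — a crop-and-rescale.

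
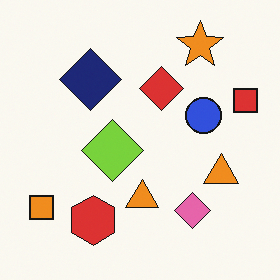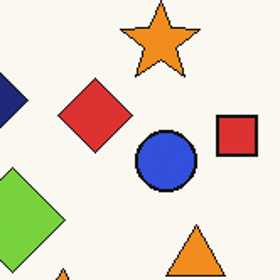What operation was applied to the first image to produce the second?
The transformation is: cropped to a noticeably smaller region and rescaled.

The visible shapes are larger and the field of view is narrower; shapes near the original edges may be partly or wholly outside the frame — a crop-and-rescale.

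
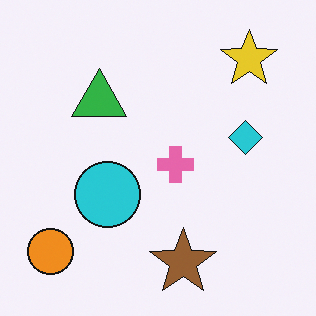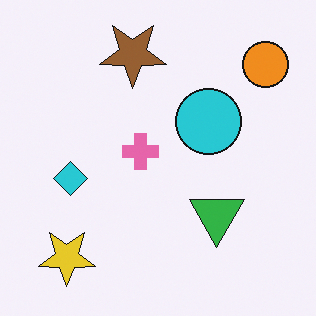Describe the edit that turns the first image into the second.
This is the original image rotated 180°.

The orange circle sits in the bottom-left of the first image and the top-right of the second — consistent with a whole-image 180° rotation.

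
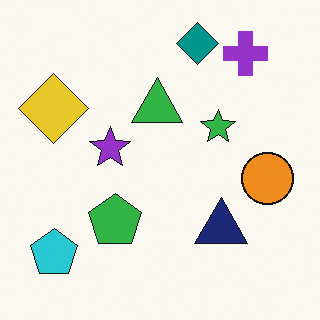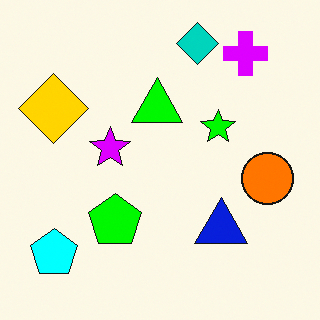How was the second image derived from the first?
It was made much more vivid (saturation change).

All colors are more vivid — a global saturation change.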